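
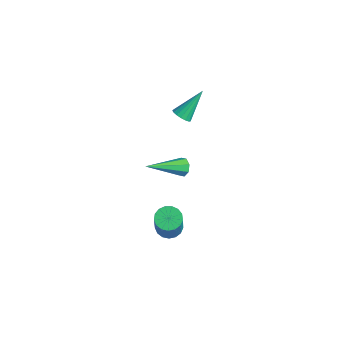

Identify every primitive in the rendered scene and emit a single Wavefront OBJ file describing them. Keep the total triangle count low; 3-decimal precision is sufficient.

v -2.819 1.464 -2.42
v -2.503 1.623 -2.025
v -3.101 -0.464 -1.42
v -2.892 1.714 -1.958
v -3.239 1.659 -2.162
v -3.339 1.49 -2.517
v -3.135 1.306 -2.815
v -2.745 1.214 -2.881
v -2.399 1.269 -2.677
v -2.298 1.438 -2.323
v -0.435 -0.924 -3.49
v -0.008 -0.422 -3.522
v 0.802 -0.994 -1.682
v 0.375 -1.496 -1.65
v -0.258 -0.299 -3.373
v 0.551 -0.871 -1.533
v -0.549 -0.319 -3.252
v 0.261 -0.891 -1.412
v -0.813 -0.478 -3.185
v -0.004 -1.05 -1.345
v -0.991 -0.739 -3.188
v -0.182 -1.311 -1.348
v -1.042 -1.042 -3.26
v -0.232 -1.615 -1.42
v -0.953 -1.318 -3.385
v -0.144 -1.891 -1.545
v -0.746 -1.504 -3.534
v 0.064 -2.077 -1.694
v -0.467 -1.557 -3.673
v 0.342 -2.13 -1.833
v -0.181 -1.465 -3.77
v 0.628 -2.037 -1.93
v 0.047 -1.249 -3.803
v 0.856 -1.821 -1.963
v 0.165 -0.958 -3.764
v 0.974 -1.53 -1.924
v 0.145 -0.66 -3.663
v 0.954 -1.232 -1.823
v -2.094 0.887 2.706
v -1.588 0.939 2.667
v -2.126 2.073 3.894
v -1.675 1.099 2.505
v -1.859 1.21 2.389
v -2.096 1.247 2.345
v -2.333 1.202 2.384
v -2.515 1.084 2.497
v -2.6 0.921 2.657
v -2.569 0.75 2.829
v -2.43 0.611 2.972
v -2.213 0.534 3.054
v -1.969 0.538 3.057
v -1.754 0.622 2.979
v -1.616 0.767 2.838
f 2 1 4
f 2 4 3
f 4 1 5
f 4 5 3
f 5 1 6
f 5 6 3
f 6 1 7
f 6 7 3
f 7 1 8
f 7 8 3
f 8 1 9
f 8 9 3
f 9 1 10
f 9 10 3
f 10 1 2
f 10 2 3
f 12 11 15
f 12 15 13
f 13 15 16
f 13 16 14
f 15 11 17
f 15 17 16
f 16 17 18
f 16 18 14
f 17 11 19
f 17 19 18
f 18 19 20
f 18 20 14
f 19 11 21
f 19 21 20
f 20 21 22
f 20 22 14
f 21 11 23
f 21 23 22
f 22 23 24
f 22 24 14
f 23 11 25
f 23 25 24
f 24 25 26
f 24 26 14
f 25 11 27
f 25 27 26
f 26 27 28
f 26 28 14
f 27 11 29
f 27 29 28
f 28 29 30
f 28 30 14
f 29 11 31
f 29 31 30
f 30 31 32
f 30 32 14
f 31 11 33
f 31 33 32
f 32 33 34
f 32 34 14
f 33 11 35
f 33 35 34
f 34 35 36
f 34 36 14
f 35 11 37
f 35 37 36
f 36 37 38
f 36 38 14
f 37 11 12
f 37 12 38
f 38 12 13
f 38 13 14
f 40 39 42
f 40 42 41
f 42 39 43
f 42 43 41
f 43 39 44
f 43 44 41
f 44 39 45
f 44 45 41
f 45 39 46
f 45 46 41
f 46 39 47
f 46 47 41
f 47 39 48
f 47 48 41
f 48 39 49
f 48 49 41
f 49 39 50
f 49 50 41
f 50 39 51
f 50 51 41
f 51 39 52
f 51 52 41
f 52 39 53
f 52 53 41
f 53 39 40
f 53 40 41



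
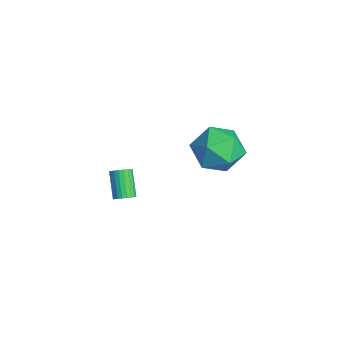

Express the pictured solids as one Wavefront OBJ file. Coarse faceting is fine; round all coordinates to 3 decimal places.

v -2.842 -3.659 -2.113
v -2.592 -3.276 -1.912
v -3.568 -3.177 -0.886
v -3.818 -3.561 -1.087
v -2.72 -3.179 -2.044
v -3.697 -3.081 -1.017
v -2.87 -3.166 -2.187
v -3.847 -3.067 -1.161
v -3.015 -3.237 -2.318
v -3.991 -3.139 -1.292
v -3.13 -3.382 -2.414
v -4.106 -3.284 -1.387
v -3.195 -3.575 -2.457
v -4.171 -3.476 -1.431
v -3.199 -3.782 -2.441
v -4.175 -3.684 -1.415
v -3.141 -3.968 -2.368
v -4.118 -3.87 -1.342
v -3.032 -4.101 -2.251
v -4.008 -4.002 -1.225
v -2.889 -4.157 -2.111
v -3.866 -4.059 -1.084
v -2.739 -4.127 -1.97
v -3.715 -4.029 -0.944
v -2.606 -4.017 -1.855
v -3.583 -3.918 -0.828
v -2.514 -3.844 -1.784
v -3.491 -3.746 -0.757
v -2.479 -3.64 -1.77
v -3.455 -3.541 -0.743
v -2.506 -3.439 -1.815
v -3.483 -3.34 -0.789
v 0.013 0.214 3.865
v 1.053 0.427 3.263
v 0.267 -1.727 3.617
v 1.307 -1.514 3.015
v 1.239 -1.293 4.213
v 1.082 -0.093 4.366
v 0.238 -1.207 2.514
v 0.081 -0.007 2.667
v 1.191 -0.451 2.428
v 1.81 -0.504 3.478
v -0.49 -0.796 3.402
v 0.129 -0.849 4.452
f 2 1 5
f 2 5 3
f 3 5 6
f 3 6 4
f 5 1 7
f 5 7 6
f 6 7 8
f 6 8 4
f 7 1 9
f 7 9 8
f 8 9 10
f 8 10 4
f 9 1 11
f 9 11 10
f 10 11 12
f 10 12 4
f 11 1 13
f 11 13 12
f 12 13 14
f 12 14 4
f 13 1 15
f 13 15 14
f 14 15 16
f 14 16 4
f 15 1 17
f 15 17 16
f 16 17 18
f 16 18 4
f 17 1 19
f 17 19 18
f 18 19 20
f 18 20 4
f 19 1 21
f 19 21 20
f 20 21 22
f 20 22 4
f 21 1 23
f 21 23 22
f 22 23 24
f 22 24 4
f 23 1 25
f 23 25 24
f 24 25 26
f 24 26 4
f 25 1 27
f 25 27 26
f 26 27 28
f 26 28 4
f 27 1 29
f 27 29 28
f 28 29 30
f 28 30 4
f 29 1 31
f 29 31 30
f 30 31 32
f 30 32 4
f 31 1 2
f 31 2 32
f 32 2 3
f 32 3 4
f 33 44 38
f 33 38 34
f 33 34 40
f 33 40 43
f 33 43 44
f 34 38 42
f 38 44 37
f 44 43 35
f 43 40 39
f 40 34 41
f 36 42 37
f 36 37 35
f 36 35 39
f 36 39 41
f 36 41 42
f 37 42 38
f 35 37 44
f 39 35 43
f 41 39 40
f 42 41 34



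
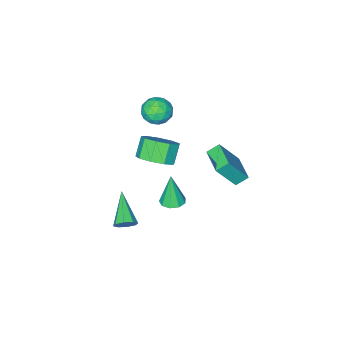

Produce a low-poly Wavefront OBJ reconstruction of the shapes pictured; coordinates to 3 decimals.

v 3.276 0.66 -4.334
v 3.556 0.861 -3.748
v 2.284 -0.96 -3.306
v 3.095 1.087 -3.837
v 2.741 1.062 -4.217
v 2.7 0.802 -4.666
v 2.997 0.459 -4.921
v 3.457 0.233 -4.832
v 3.812 0.257 -4.451
v 3.852 0.517 -4.002
v 1.71 1.303 1.083
v 2.591 1.062 1.64
v 1.871 0.636 2.595
v 0.99 0.877 2.037
v 2.382 1.748 1.787
v 1.661 1.322 2.742
v 1.858 2.225 1.605
v 1.137 1.799 2.56
v 1.265 2.271 1.178
v 0.544 1.845 2.133
v 0.881 1.864 0.707
v 0.16 1.438 1.661
v 0.885 1.195 0.411
v 0.164 0.769 1.366
v 1.275 0.576 0.429
v 0.554 0.15 1.384
v 1.869 0.297 0.754
v 1.148 -0.129 1.709
v 2.389 0.489 1.232
v 1.668 0.063 2.187
v -0.473 -0.114 3.621
v 0.091 0.479 3.189
v 0.369 -1.259 3.151
v 0.933 -0.666 2.719
v 0.908 -0.69 3.644
v 0.388 0.017 3.934
v 0.072 -0.797 2.406
v -0.448 -0.09 2.696
v 0.428 0.056 2.438
v 0.945 0.122 3.203
v -0.485 -0.902 3.137
v 0.032 -0.836 3.902
v -0.265 0.283 3.446
v 0.725 -1.063 2.894
v 0.71 -1.077 3.437
v 1.042 -0.729 3.183
v -0.091 0.012 3.884
v 0.241 0.36 3.63
v 0.721 -0.327 3.897
v 0.219 -1.14 2.71
v 0.551 -0.792 2.456
v -0.582 -0.051 3.157
v -0.25 0.297 2.903
v -0.261 -0.453 2.443
v 0.265 0.383 2.751
v 0.76 -0.29 2.475
v 0.254 -0.367 2.291
v -0.052 0.049 2.461
v 0.568 0.422 3.2
v 1.063 -0.251 2.924
v 1.049 -0.265 3.468
v 0.743 0.151 3.638
v 0.767 0.174 2.759
v -0.603 -0.529 3.416
v -0.108 -1.202 3.14
v -0.283 -0.931 2.702
v -0.589 -0.515 2.872
v -0.3 -0.49 3.865
v 0.195 -1.163 3.589
v 0.512 -0.829 3.879
v 0.206 -0.413 4.049
v -0.307 -0.954 3.581
v 0.864 1.703 -2.896
v 1.592 1.695 -2.849
v 0.736 1.397 -0.964
v 1.423 2.16 -2.786
v 0.992 2.412 -2.775
v 0.501 2.332 -2.82
v 0.18 1.958 -2.9
v 0.179 1.465 -2.979
v 0.498 1.083 -3.018
v 0.989 0.992 -3.001
v 1.421 1.233 -2.934
v -2.546 2.118 -1.656
v -3.201 2.398 -1.174
v -1.921 3.645 -1.692
v -2.576 3.924 -1.21
v -1.464 1.716 0.05
v -2.119 1.995 0.532
v -0.839 3.242 0.014
v -1.494 3.522 0.496
f 2 1 4
f 2 4 3
f 4 1 5
f 4 5 3
f 5 1 6
f 5 6 3
f 6 1 7
f 6 7 3
f 7 1 8
f 7 8 3
f 8 1 9
f 8 9 3
f 9 1 10
f 9 10 3
f 10 1 2
f 10 2 3
f 12 11 15
f 12 15 13
f 13 15 16
f 13 16 14
f 15 11 17
f 15 17 16
f 16 17 18
f 16 18 14
f 17 11 19
f 17 19 18
f 18 19 20
f 18 20 14
f 19 11 21
f 19 21 20
f 20 21 22
f 20 22 14
f 21 11 23
f 21 23 22
f 22 23 24
f 22 24 14
f 23 11 25
f 23 25 24
f 24 25 26
f 24 26 14
f 25 11 27
f 25 27 26
f 26 27 28
f 26 28 14
f 27 11 29
f 27 29 28
f 28 29 30
f 28 30 14
f 29 11 12
f 29 12 30
f 30 12 13
f 30 13 14
f 31 68 47
f 68 42 71
f 47 71 36
f 68 71 47
f 31 47 43
f 47 36 48
f 43 48 32
f 47 48 43
f 31 43 52
f 43 32 53
f 52 53 38
f 43 53 52
f 31 52 64
f 52 38 67
f 64 67 41
f 52 67 64
f 31 64 68
f 64 41 72
f 68 72 42
f 64 72 68
f 32 48 59
f 48 36 62
f 59 62 40
f 48 62 59
f 36 71 49
f 71 42 70
f 49 70 35
f 71 70 49
f 42 72 69
f 72 41 65
f 69 65 33
f 72 65 69
f 41 67 66
f 67 38 54
f 66 54 37
f 67 54 66
f 38 53 58
f 53 32 55
f 58 55 39
f 53 55 58
f 34 60 46
f 60 40 61
f 46 61 35
f 60 61 46
f 34 46 44
f 46 35 45
f 44 45 33
f 46 45 44
f 34 44 51
f 44 33 50
f 51 50 37
f 44 50 51
f 34 51 56
f 51 37 57
f 56 57 39
f 51 57 56
f 34 56 60
f 56 39 63
f 60 63 40
f 56 63 60
f 35 61 49
f 61 40 62
f 49 62 36
f 61 62 49
f 33 45 69
f 45 35 70
f 69 70 42
f 45 70 69
f 37 50 66
f 50 33 65
f 66 65 41
f 50 65 66
f 39 57 58
f 57 37 54
f 58 54 38
f 57 54 58
f 40 63 59
f 63 39 55
f 59 55 32
f 63 55 59
f 74 73 76
f 74 76 75
f 76 73 77
f 76 77 75
f 77 73 78
f 77 78 75
f 78 73 79
f 78 79 75
f 79 73 80
f 79 80 75
f 80 73 81
f 80 81 75
f 81 73 82
f 81 82 75
f 82 73 83
f 82 83 75
f 83 73 74
f 83 74 75
f 85 87 84
f 88 85 84
f 84 87 86
f 86 88 84
f 85 91 87
f 89 85 88
f 89 91 85
f 87 91 86
f 90 88 86
f 86 91 90
f 90 89 88
f 91 89 90



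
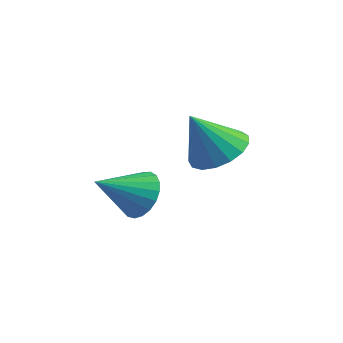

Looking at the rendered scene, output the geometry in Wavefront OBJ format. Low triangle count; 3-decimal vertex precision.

v 0.981 2.05 1.523
v 1.827 1.933 1.777
v 0.499 1.45 2.857
v 1.731 2.324 1.918
v 1.463 2.651 1.968
v 1.085 2.841 1.917
v 0.684 2.85 1.775
v 0.35 2.675 1.576
v 0.161 2.357 1.364
v 0.16 1.969 1.189
v 0.348 1.599 1.091
v 0.68 1.333 1.091
v 1.081 1.23 1.191
v 1.46 1.316 1.366
v 1.729 1.57 1.578
v -1.301 1.64 -0.801
v -0.811 1.128 -1.193
v -1.879 0.46 0.021
v -0.622 1.218 -0.93
v -0.55 1.382 -0.644
v -0.608 1.59 -0.386
v -0.785 1.807 -0.199
v -1.052 1.995 -0.117
v -1.362 2.122 -0.152
v -1.662 2.165 -0.3
v -1.899 2.118 -0.535
v -2.033 1.988 -0.815
v -2.04 1.798 -1.093
v -1.919 1.581 -1.321
v -1.692 1.374 -1.458
v -1.397 1.213 -1.482
v -1.086 1.126 -1.388
f 2 1 4
f 2 4 3
f 4 1 5
f 4 5 3
f 5 1 6
f 5 6 3
f 6 1 7
f 6 7 3
f 7 1 8
f 7 8 3
f 8 1 9
f 8 9 3
f 9 1 10
f 9 10 3
f 10 1 11
f 10 11 3
f 11 1 12
f 11 12 3
f 12 1 13
f 12 13 3
f 13 1 14
f 13 14 3
f 14 1 15
f 14 15 3
f 15 1 2
f 15 2 3
f 17 16 19
f 17 19 18
f 19 16 20
f 19 20 18
f 20 16 21
f 20 21 18
f 21 16 22
f 21 22 18
f 22 16 23
f 22 23 18
f 23 16 24
f 23 24 18
f 24 16 25
f 24 25 18
f 25 16 26
f 25 26 18
f 26 16 27
f 26 27 18
f 27 16 28
f 27 28 18
f 28 16 29
f 28 29 18
f 29 16 30
f 29 30 18
f 30 16 31
f 30 31 18
f 31 16 32
f 31 32 18
f 32 16 17
f 32 17 18



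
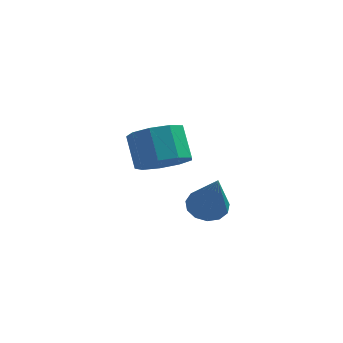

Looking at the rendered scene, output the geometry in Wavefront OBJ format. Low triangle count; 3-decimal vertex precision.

v -2.484 2.658 -4.434
v -1.879 2.123 -3.779
v -2.352 2.946 -2.67
v -2.956 3.482 -3.326
v -1.521 2.679 -4.04
v -1.994 3.503 -2.931
v -1.614 3.226 -4.486
v -2.087 4.05 -3.377
v -2.113 3.507 -4.907
v -2.586 4.331 -3.798
v -2.786 3.391 -5.108
v -3.259 4.215 -3.999
v -3.317 2.932 -4.993
v -3.79 3.755 -3.884
v -3.458 2.344 -4.617
v -3.931 3.168 -3.508
v -3.143 1.904 -4.156
v -3.616 2.728 -3.047
v -2.52 1.816 -3.825
v -2.993 2.64 -2.716
v -0.441 -0.298 -4.555
v 0.249 -0.393 -4.806
v 0.081 -1.342 -2.725
v 0.248 -0.031 -4.599
v 0.028 0.246 -4.378
v -0.34 0.351 -4.213
v -0.741 0.249 -4.157
v -1.046 -0.026 -4.227
v -1.159 -0.387 -4.401
v -1.044 -0.72 -4.624
v -0.738 -0.919 -4.825
v -0.337 -0.921 -4.94
v 0.031 -0.725 -4.933
f 2 1 5
f 2 5 3
f 3 5 6
f 3 6 4
f 5 1 7
f 5 7 6
f 6 7 8
f 6 8 4
f 7 1 9
f 7 9 8
f 8 9 10
f 8 10 4
f 9 1 11
f 9 11 10
f 10 11 12
f 10 12 4
f 11 1 13
f 11 13 12
f 12 13 14
f 12 14 4
f 13 1 15
f 13 15 14
f 14 15 16
f 14 16 4
f 15 1 17
f 15 17 16
f 16 17 18
f 16 18 4
f 17 1 19
f 17 19 18
f 18 19 20
f 18 20 4
f 19 1 2
f 19 2 20
f 20 2 3
f 20 3 4
f 22 21 24
f 22 24 23
f 24 21 25
f 24 25 23
f 25 21 26
f 25 26 23
f 26 21 27
f 26 27 23
f 27 21 28
f 27 28 23
f 28 21 29
f 28 29 23
f 29 21 30
f 29 30 23
f 30 21 31
f 30 31 23
f 31 21 32
f 31 32 23
f 32 21 33
f 32 33 23
f 33 21 22
f 33 22 23



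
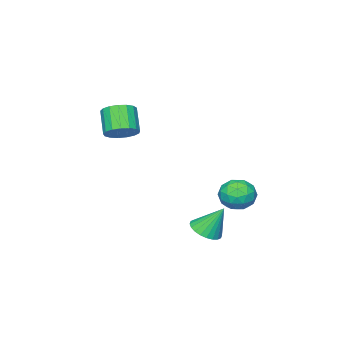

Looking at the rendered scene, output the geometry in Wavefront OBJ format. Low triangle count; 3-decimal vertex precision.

v 0.817 -2.889 3.138
v 1.308 -2.45 3.736
v 0.674 -3.271 4.86
v 0.183 -3.711 4.262
v 0.953 -2.217 3.705
v 0.318 -3.039 4.83
v 0.566 -2.139 3.545
v -0.068 -2.96 4.669
v 0.237 -2.232 3.291
v -0.397 -3.053 4.415
v 0.041 -2.476 3.002
v -0.593 -3.297 4.126
v 0.022 -2.815 2.744
v -0.612 -3.636 3.868
v 0.186 -3.17 2.577
v -0.448 -3.992 3.701
v 0.494 -3.462 2.538
v -0.14 -4.283 3.662
v 0.877 -3.622 2.636
v 0.242 -4.443 3.76
v 1.245 -3.614 2.85
v 0.611 -4.436 3.974
v 1.516 -3.441 3.129
v 0.882 -4.262 4.253
v 1.626 -3.141 3.411
v 0.992 -3.962 4.535
v 1.551 -2.783 3.63
v 0.917 -3.604 4.754
v -2.63 2.17 -1.448
v -2.045 1.992 -0.646
v -3.475 0.808 -1.134
v -2.89 0.63 -0.332
v -3.535 1.406 -0.323
v -3.013 2.248 -0.517
v -2.507 0.552 -1.263
v -1.985 1.394 -1.457
v -1.969 0.992 -0.531
v -2.604 1.519 0.05
v -2.916 1.281 -1.83
v -3.551 1.808 -1.249
v -2.263 2.201 -1.074
v -3.257 0.599 -0.706
v -3.636 1.056 -0.701
v -3.292 0.951 -0.229
v -2.832 2.351 -0.999
v -2.488 2.246 -0.527
v -3.364 1.902 -0.338
v -3.032 0.554 -1.253
v -2.688 0.449 -0.781
v -2.228 1.849 -1.551
v -1.884 1.744 -1.079
v -2.156 0.898 -1.442
v -1.874 1.508 -0.535
v -2.371 0.707 -0.351
v -2.146 0.662 -0.898
v -1.839 1.157 -1.012
v -2.248 1.818 -0.194
v -2.744 1.017 -0.01
v -3.124 1.474 -0.005
v -2.817 1.968 -0.118
v -2.203 1.23 -0.127
v -2.776 1.783 -1.77
v -3.272 0.982 -1.586
v -2.703 0.832 -1.662
v -2.396 1.326 -1.775
v -3.149 2.093 -1.429
v -3.646 1.292 -1.245
v -3.681 1.643 -0.768
v -3.374 2.138 -0.882
v -3.317 1.57 -1.653
v -0.996 0.94 -2.807
v -0.418 0.416 -2.379
v -1.444 1.7 -1.273
v -0.218 0.689 -2.456
v -0.136 1 -2.586
v -0.185 1.303 -2.75
v -0.357 1.55 -2.922
v -0.627 1.704 -3.078
v -0.953 1.742 -3.191
v -1.285 1.658 -3.247
v -1.574 1.465 -3.236
v -1.774 1.192 -3.159
v -1.856 0.88 -3.029
v -1.807 0.578 -2.865
v -1.634 0.331 -2.692
v -1.365 0.177 -2.537
v -1.039 0.139 -2.423
v -0.706 0.223 -2.368
f 2 1 5
f 2 5 3
f 3 5 6
f 3 6 4
f 5 1 7
f 5 7 6
f 6 7 8
f 6 8 4
f 7 1 9
f 7 9 8
f 8 9 10
f 8 10 4
f 9 1 11
f 9 11 10
f 10 11 12
f 10 12 4
f 11 1 13
f 11 13 12
f 12 13 14
f 12 14 4
f 13 1 15
f 13 15 14
f 14 15 16
f 14 16 4
f 15 1 17
f 15 17 16
f 16 17 18
f 16 18 4
f 17 1 19
f 17 19 18
f 18 19 20
f 18 20 4
f 19 1 21
f 19 21 20
f 20 21 22
f 20 22 4
f 21 1 23
f 21 23 22
f 22 23 24
f 22 24 4
f 23 1 25
f 23 25 24
f 24 25 26
f 24 26 4
f 25 1 27
f 25 27 26
f 26 27 28
f 26 28 4
f 27 1 2
f 27 2 28
f 28 2 3
f 28 3 4
f 29 66 45
f 66 40 69
f 45 69 34
f 66 69 45
f 29 45 41
f 45 34 46
f 41 46 30
f 45 46 41
f 29 41 50
f 41 30 51
f 50 51 36
f 41 51 50
f 29 50 62
f 50 36 65
f 62 65 39
f 50 65 62
f 29 62 66
f 62 39 70
f 66 70 40
f 62 70 66
f 30 46 57
f 46 34 60
f 57 60 38
f 46 60 57
f 34 69 47
f 69 40 68
f 47 68 33
f 69 68 47
f 40 70 67
f 70 39 63
f 67 63 31
f 70 63 67
f 39 65 64
f 65 36 52
f 64 52 35
f 65 52 64
f 36 51 56
f 51 30 53
f 56 53 37
f 51 53 56
f 32 58 44
f 58 38 59
f 44 59 33
f 58 59 44
f 32 44 42
f 44 33 43
f 42 43 31
f 44 43 42
f 32 42 49
f 42 31 48
f 49 48 35
f 42 48 49
f 32 49 54
f 49 35 55
f 54 55 37
f 49 55 54
f 32 54 58
f 54 37 61
f 58 61 38
f 54 61 58
f 33 59 47
f 59 38 60
f 47 60 34
f 59 60 47
f 31 43 67
f 43 33 68
f 67 68 40
f 43 68 67
f 35 48 64
f 48 31 63
f 64 63 39
f 48 63 64
f 37 55 56
f 55 35 52
f 56 52 36
f 55 52 56
f 38 61 57
f 61 37 53
f 57 53 30
f 61 53 57
f 72 71 74
f 72 74 73
f 74 71 75
f 74 75 73
f 75 71 76
f 75 76 73
f 76 71 77
f 76 77 73
f 77 71 78
f 77 78 73
f 78 71 79
f 78 79 73
f 79 71 80
f 79 80 73
f 80 71 81
f 80 81 73
f 81 71 82
f 81 82 73
f 82 71 83
f 82 83 73
f 83 71 84
f 83 84 73
f 84 71 85
f 84 85 73
f 85 71 86
f 85 86 73
f 86 71 87
f 86 87 73
f 87 71 88
f 87 88 73
f 88 71 72
f 88 72 73



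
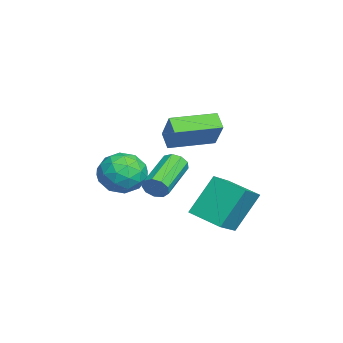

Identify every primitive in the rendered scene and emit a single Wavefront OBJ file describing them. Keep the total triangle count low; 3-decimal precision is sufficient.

v 3.075 -1.084 -2.849
v 3.351 -0.823 -2.359
v 1.442 -0.074 -1.682
v 1.165 -0.336 -2.171
v 3.343 -0.55 -2.684
v 1.433 0.199 -2.006
v 3.209 -0.527 -3.086
v 1.299 0.221 -2.408
v 3.012 -0.765 -3.377
v 1.103 -0.017 -2.699
v 2.845 -1.152 -3.421
v 0.936 -0.404 -2.743
v 2.785 -1.508 -3.197
v 0.876 -0.759 -2.519
v 2.861 -1.665 -2.811
v 0.951 -0.916 -2.133
v 3.037 -1.55 -2.442
v 1.127 -0.802 -1.764
v 3.23 -1.218 -2.264
v 1.321 -0.469 -1.586
v -1.024 -2.483 -3.685
v -0.359 -1.582 -3.285
v 0.379 -3.718 -3.235
v 1.044 -2.817 -2.835
v 0.066 -3.142 -2.244
v -0.802 -2.379 -2.522
v 0.822 -2.921 -3.998
v -0.046 -2.158 -4.276
v 0.781 -1.854 -3.479
v 0.314 -1.99 -2.395
v -0.294 -3.31 -4.125
v -0.761 -3.446 -3.041
v -0.815 -1.924 -3.524
v 0.835 -3.376 -2.996
v 0.26 -3.567 -2.648
v 0.65 -3.037 -2.413
v -1.075 -2.392 -3.076
v -0.684 -1.863 -2.841
v -0.434 -2.78 -2.229
v 0.704 -3.437 -3.679
v 1.095 -2.908 -3.444
v -0.63 -2.263 -4.107
v -0.24 -1.733 -3.872
v 0.454 -2.52 -4.291
v 0.246 -1.554 -3.403
v 1.071 -2.28 -3.139
v 0.94 -2.341 -3.822
v 0.431 -1.893 -3.986
v -0.028 -1.634 -2.766
v 0.796 -2.36 -2.502
v 0.221 -2.551 -2.154
v -0.288 -2.102 -2.318
v 0.642 -1.794 -2.88
v -0.776 -2.94 -4.018
v 0.048 -3.666 -3.754
v 0.308 -3.198 -4.202
v -0.201 -2.749 -4.366
v -1.051 -3.02 -3.381
v -0.226 -3.746 -3.117
v -0.411 -3.407 -2.534
v -0.92 -2.959 -2.698
v -0.622 -3.506 -3.64
v 3.15 0.908 -4.395
v 2.52 1.91 -2.611
v 4.018 2.209 -4.818
v 3.388 3.21 -3.035
v 4.432 0.31 -3.605
v 3.802 1.311 -1.822
v 5.3 1.61 -4.029
v 4.67 2.612 -2.245
v 1.78 -0.636 -1.059
v 1.116 -0.894 -0.493
v 1.039 1.34 -1.027
v 0.375 1.082 -0.461
v 2.725 -0.302 0.201
v 2.061 -0.56 0.767
v 1.984 1.674 0.233
v 1.32 1.416 0.799
f 2 1 5
f 2 5 3
f 3 5 6
f 3 6 4
f 5 1 7
f 5 7 6
f 6 7 8
f 6 8 4
f 7 1 9
f 7 9 8
f 8 9 10
f 8 10 4
f 9 1 11
f 9 11 10
f 10 11 12
f 10 12 4
f 11 1 13
f 11 13 12
f 12 13 14
f 12 14 4
f 13 1 15
f 13 15 14
f 14 15 16
f 14 16 4
f 15 1 17
f 15 17 16
f 16 17 18
f 16 18 4
f 17 1 19
f 17 19 18
f 18 19 20
f 18 20 4
f 19 1 2
f 19 2 20
f 20 2 3
f 20 3 4
f 21 58 37
f 58 32 61
f 37 61 26
f 58 61 37
f 21 37 33
f 37 26 38
f 33 38 22
f 37 38 33
f 21 33 42
f 33 22 43
f 42 43 28
f 33 43 42
f 21 42 54
f 42 28 57
f 54 57 31
f 42 57 54
f 21 54 58
f 54 31 62
f 58 62 32
f 54 62 58
f 22 38 49
f 38 26 52
f 49 52 30
f 38 52 49
f 26 61 39
f 61 32 60
f 39 60 25
f 61 60 39
f 32 62 59
f 62 31 55
f 59 55 23
f 62 55 59
f 31 57 56
f 57 28 44
f 56 44 27
f 57 44 56
f 28 43 48
f 43 22 45
f 48 45 29
f 43 45 48
f 24 50 36
f 50 30 51
f 36 51 25
f 50 51 36
f 24 36 34
f 36 25 35
f 34 35 23
f 36 35 34
f 24 34 41
f 34 23 40
f 41 40 27
f 34 40 41
f 24 41 46
f 41 27 47
f 46 47 29
f 41 47 46
f 24 46 50
f 46 29 53
f 50 53 30
f 46 53 50
f 25 51 39
f 51 30 52
f 39 52 26
f 51 52 39
f 23 35 59
f 35 25 60
f 59 60 32
f 35 60 59
f 27 40 56
f 40 23 55
f 56 55 31
f 40 55 56
f 29 47 48
f 47 27 44
f 48 44 28
f 47 44 48
f 30 53 49
f 53 29 45
f 49 45 22
f 53 45 49
f 64 66 63
f 67 64 63
f 63 66 65
f 65 67 63
f 64 70 66
f 68 64 67
f 68 70 64
f 66 70 65
f 69 67 65
f 65 70 69
f 69 68 67
f 70 68 69
f 72 74 71
f 75 72 71
f 71 74 73
f 73 75 71
f 72 78 74
f 76 72 75
f 76 78 72
f 74 78 73
f 77 75 73
f 73 78 77
f 77 76 75
f 78 76 77



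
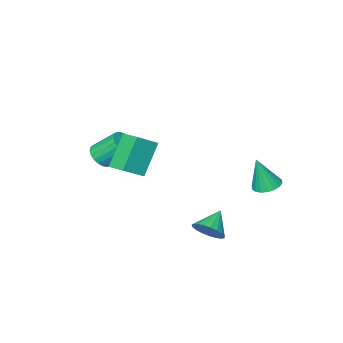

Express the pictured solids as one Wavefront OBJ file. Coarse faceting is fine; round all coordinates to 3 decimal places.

v -3.11 3.745 -2.551
v -2.404 3.45 -2.786
v -2.61 3.455 -0.689
v -2.337 3.797 -2.75
v -2.422 4.135 -2.675
v -2.644 4.395 -2.575
v -2.958 4.526 -2.471
v -3.302 4.502 -2.382
v -3.608 4.329 -2.327
v -3.815 4.04 -2.316
v -3.883 3.692 -2.352
v -3.797 3.354 -2.428
v -3.575 3.094 -2.527
v -3.261 2.963 -2.632
v -2.917 2.987 -2.721
v -2.611 3.16 -2.776
v 2.172 0.598 1.062
v 3.322 0.489 1.837
v 2.099 1.714 1.327
v 3.249 1.606 2.101
v 3.351 1.074 -0.621
v 4.501 0.966 0.153
v 3.278 2.191 -0.357
v 4.428 2.082 0.418
v 0.684 3.921 -4.416
v 1.145 4.146 -3.676
v -0.424 3.459 -3.584
v 0.958 4.462 -3.75
v 0.723 4.684 -3.939
v 0.482 4.774 -4.211
v 0.275 4.717 -4.518
v 0.139 4.522 -4.807
v 0.098 4.223 -5.028
v 0.157 3.872 -5.144
v 0.308 3.53 -5.134
v 0.524 3.255 -4.999
v 0.767 3.096 -4.764
v 0.996 3.079 -4.469
v 1.171 3.208 -4.164
v 1.262 3.46 -3.903
v 1.252 3.792 -3.73
v 2.545 -2.676 -1.592
v 2.926 -3.057 -1.015
v 2.137 -2.085 0.149
v 1.755 -1.704 -0.428
v 3.132 -2.81 -1.082
v 2.343 -1.838 0.083
v 3.237 -2.54 -1.237
v 2.448 -1.568 -0.072
v 3.222 -2.293 -1.453
v 2.432 -1.321 -0.288
v 3.089 -2.113 -1.693
v 2.3 -1.141 -0.529
v 2.863 -2.03 -1.916
v 2.074 -1.057 -0.752
v 2.581 -2.058 -2.083
v 1.792 -1.086 -0.919
v 2.294 -2.194 -2.165
v 1.504 -1.221 -1.001
v 2.049 -2.412 -2.148
v 1.26 -1.44 -0.984
v 1.89 -2.677 -2.035
v 1.101 -1.705 -0.871
v 1.845 -2.941 -1.845
v 1.056 -1.969 -0.681
v 1.92 -3.16 -1.612
v 1.131 -2.187 -0.447
v 2.104 -3.294 -1.375
v 1.314 -2.322 -0.21
v 2.363 -3.322 -1.176
v 1.574 -2.35 -0.011
v 2.654 -3.239 -1.048
v 1.865 -2.266 0.116
f 2 1 4
f 2 4 3
f 4 1 5
f 4 5 3
f 5 1 6
f 5 6 3
f 6 1 7
f 6 7 3
f 7 1 8
f 7 8 3
f 8 1 9
f 8 9 3
f 9 1 10
f 9 10 3
f 10 1 11
f 10 11 3
f 11 1 12
f 11 12 3
f 12 1 13
f 12 13 3
f 13 1 14
f 13 14 3
f 14 1 15
f 14 15 3
f 15 1 16
f 15 16 3
f 16 1 2
f 16 2 3
f 18 20 17
f 21 18 17
f 17 20 19
f 19 21 17
f 18 24 20
f 22 18 21
f 22 24 18
f 20 24 19
f 23 21 19
f 19 24 23
f 23 22 21
f 24 22 23
f 26 25 28
f 26 28 27
f 28 25 29
f 28 29 27
f 29 25 30
f 29 30 27
f 30 25 31
f 30 31 27
f 31 25 32
f 31 32 27
f 32 25 33
f 32 33 27
f 33 25 34
f 33 34 27
f 34 25 35
f 34 35 27
f 35 25 36
f 35 36 27
f 36 25 37
f 36 37 27
f 37 25 38
f 37 38 27
f 38 25 39
f 38 39 27
f 39 25 40
f 39 40 27
f 40 25 41
f 40 41 27
f 41 25 26
f 41 26 27
f 43 42 46
f 43 46 44
f 44 46 47
f 44 47 45
f 46 42 48
f 46 48 47
f 47 48 49
f 47 49 45
f 48 42 50
f 48 50 49
f 49 50 51
f 49 51 45
f 50 42 52
f 50 52 51
f 51 52 53
f 51 53 45
f 52 42 54
f 52 54 53
f 53 54 55
f 53 55 45
f 54 42 56
f 54 56 55
f 55 56 57
f 55 57 45
f 56 42 58
f 56 58 57
f 57 58 59
f 57 59 45
f 58 42 60
f 58 60 59
f 59 60 61
f 59 61 45
f 60 42 62
f 60 62 61
f 61 62 63
f 61 63 45
f 62 42 64
f 62 64 63
f 63 64 65
f 63 65 45
f 64 42 66
f 64 66 65
f 65 66 67
f 65 67 45
f 66 42 68
f 66 68 67
f 67 68 69
f 67 69 45
f 68 42 70
f 68 70 69
f 69 70 71
f 69 71 45
f 70 42 72
f 70 72 71
f 71 72 73
f 71 73 45
f 72 42 43
f 72 43 73
f 73 43 44
f 73 44 45



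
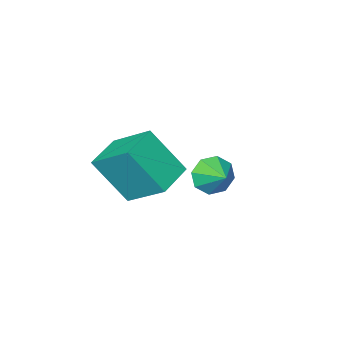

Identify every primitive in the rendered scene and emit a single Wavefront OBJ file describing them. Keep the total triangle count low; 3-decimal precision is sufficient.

v 2.175 0.241 -0.139
v 1.775 1.815 0.957
v 3.595 0.813 -0.442
v 3.194 2.387 0.655
v 2.966 -0.787 1.625
v 2.565 0.787 2.722
v 4.385 -0.215 1.323
v 3.985 1.359 2.419
v -0.715 0.306 -1.086
v -0.325 0.545 -1.85
v -0.485 1.314 -0.654
v -0.99 0.692 -1.839
v -1.494 0.612 -1.387
v -1.541 0.354 -0.759
v -1.104 0.067 -0.322
v -0.439 -0.079 -0.333
v 0.065 -0 -0.784
v 0.112 0.258 -1.413
f 2 4 1
f 5 2 1
f 1 4 3
f 3 5 1
f 2 8 4
f 6 2 5
f 6 8 2
f 4 8 3
f 7 5 3
f 3 8 7
f 7 6 5
f 8 6 7
f 10 9 12
f 10 12 11
f 12 9 13
f 12 13 11
f 13 9 14
f 13 14 11
f 14 9 15
f 14 15 11
f 15 9 16
f 15 16 11
f 16 9 17
f 16 17 11
f 17 9 18
f 17 18 11
f 18 9 10
f 18 10 11



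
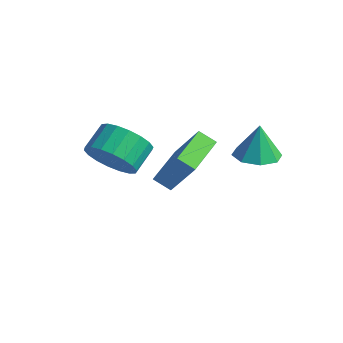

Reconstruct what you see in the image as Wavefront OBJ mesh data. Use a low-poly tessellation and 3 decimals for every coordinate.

v -3.025 -1.245 0.839
v -2.058 -0.842 0.623
v -2.327 0.148 1.264
v -3.295 -0.255 1.481
v -2.324 -0.68 0.262
v -2.593 0.31 0.903
v -2.728 -0.631 0.015
v -2.997 0.36 0.657
v -3.191 -0.703 -0.068
v -3.461 0.287 0.573
v -3.622 -0.882 0.029
v -3.891 0.108 0.67
v -3.934 -1.134 0.286
v -4.203 -0.143 0.927
v -4.066 -1.407 0.652
v -4.336 -0.417 1.294
v -3.993 -1.648 1.056
v -4.262 -0.658 1.697
v -3.727 -1.81 1.417
v -3.996 -0.82 2.058
v -3.323 -1.86 1.663
v -3.592 -0.869 2.305
v -2.859 -1.787 1.747
v -3.129 -0.797 2.388
v -2.429 -1.608 1.65
v -2.698 -0.618 2.291
v -2.117 -1.357 1.393
v -2.386 -0.366 2.034
v -1.984 -1.083 1.026
v -2.254 -0.093 1.668
v -0.303 3.246 0.5
v 0.23 3.981 0.436
v -0.357 3.414 1.96
v -0.448 4.138 0.392
v -1.04 3.772 0.412
v -1.201 3.098 0.484
v -0.835 2.511 0.565
v -0.158 2.354 0.608
v 0.434 2.72 0.588
v 0.595 3.394 0.517
v -3.749 2.182 -2.794
v -4.362 1.829 -2.341
v -4.489 3.909 -2.45
v -5.102 3.556 -1.997
v -2.578 2.344 -1.083
v -3.191 1.991 -0.63
v -3.318 4.071 -0.739
v -3.931 3.718 -0.286
f 2 1 5
f 2 5 3
f 3 5 6
f 3 6 4
f 5 1 7
f 5 7 6
f 6 7 8
f 6 8 4
f 7 1 9
f 7 9 8
f 8 9 10
f 8 10 4
f 9 1 11
f 9 11 10
f 10 11 12
f 10 12 4
f 11 1 13
f 11 13 12
f 12 13 14
f 12 14 4
f 13 1 15
f 13 15 14
f 14 15 16
f 14 16 4
f 15 1 17
f 15 17 16
f 16 17 18
f 16 18 4
f 17 1 19
f 17 19 18
f 18 19 20
f 18 20 4
f 19 1 21
f 19 21 20
f 20 21 22
f 20 22 4
f 21 1 23
f 21 23 22
f 22 23 24
f 22 24 4
f 23 1 25
f 23 25 24
f 24 25 26
f 24 26 4
f 25 1 27
f 25 27 26
f 26 27 28
f 26 28 4
f 27 1 29
f 27 29 28
f 28 29 30
f 28 30 4
f 29 1 2
f 29 2 30
f 30 2 3
f 30 3 4
f 32 31 34
f 32 34 33
f 34 31 35
f 34 35 33
f 35 31 36
f 35 36 33
f 36 31 37
f 36 37 33
f 37 31 38
f 37 38 33
f 38 31 39
f 38 39 33
f 39 31 40
f 39 40 33
f 40 31 32
f 40 32 33
f 42 44 41
f 45 42 41
f 41 44 43
f 43 45 41
f 42 48 44
f 46 42 45
f 46 48 42
f 44 48 43
f 47 45 43
f 43 48 47
f 47 46 45
f 48 46 47



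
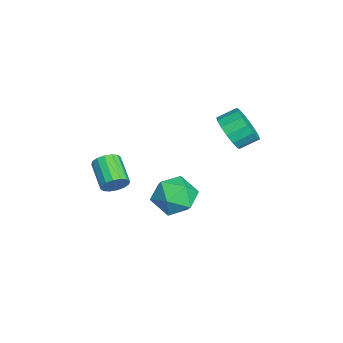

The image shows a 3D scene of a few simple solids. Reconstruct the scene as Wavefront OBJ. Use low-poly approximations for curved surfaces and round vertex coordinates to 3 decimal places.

v -1.033 0.135 -3.511
v -0.133 0.261 -2.666
v -1.927 -1.241 -2.354
v -1.027 -1.115 -1.509
v -1.833 -0.191 -1.699
v -1.281 0.659 -2.414
v -0.779 -1.639 -2.606
v -0.227 -0.789 -3.321
v 0.024 -0.836 -2.107
v -0.628 0.059 -1.546
v -1.432 -1.039 -3.474
v -2.084 -0.144 -2.913
v 0.872 -3.181 -0.318
v 1.1 -2.909 0.285
v -0.243 -3.366 1.001
v -0.472 -3.639 0.398
v 0.922 -2.639 0.122
v -0.422 -3.097 0.838
v 0.73 -2.514 -0.159
v -0.614 -2.972 0.557
v 0.576 -2.569 -0.483
v -0.768 -3.026 0.233
v 0.501 -2.787 -0.762
v -0.843 -3.245 -0.046
v 0.526 -3.111 -0.922
v -0.818 -3.569 -0.206
v 0.643 -3.454 -0.921
v -0.7 -3.911 -0.205
v 0.822 -3.723 -0.758
v -0.522 -4.181 -0.042
v 1.014 -3.848 -0.477
v -0.33 -4.306 0.239
v 1.168 -3.794 -0.153
v -0.176 -4.251 0.563
v 1.243 -3.575 0.126
v -0.101 -4.033 0.842
v 1.218 -3.251 0.286
v -0.126 -3.709 1.002
v -1.78 1.995 1.38
v -0.925 2.415 0.961
v -1.126 3.364 1.5
v -1.98 2.945 1.92
v -1.321 2.528 0.614
v -1.522 3.477 1.153
v -1.839 2.499 0.472
v -2.04 3.448 1.012
v -2.342 2.335 0.574
v -2.543 3.284 1.113
v -2.694 2.08 0.892
v -2.895 3.029 1.431
v -2.801 1.802 1.34
v -3.002 2.751 1.88
v -2.634 1.576 1.8
v -2.835 2.525 2.339
v -2.238 1.463 2.147
v -2.439 2.412 2.686
v -1.72 1.492 2.288
v -1.921 2.441 2.828
v -1.217 1.656 2.187
v -1.418 2.605 2.726
v -0.865 1.911 1.869
v -1.066 2.86 2.408
v -0.758 2.189 1.42
v -0.959 3.138 1.96
f 1 12 6
f 1 6 2
f 1 2 8
f 1 8 11
f 1 11 12
f 2 6 10
f 6 12 5
f 12 11 3
f 11 8 7
f 8 2 9
f 4 10 5
f 4 5 3
f 4 3 7
f 4 7 9
f 4 9 10
f 5 10 6
f 3 5 12
f 7 3 11
f 9 7 8
f 10 9 2
f 14 13 17
f 14 17 15
f 15 17 18
f 15 18 16
f 17 13 19
f 17 19 18
f 18 19 20
f 18 20 16
f 19 13 21
f 19 21 20
f 20 21 22
f 20 22 16
f 21 13 23
f 21 23 22
f 22 23 24
f 22 24 16
f 23 13 25
f 23 25 24
f 24 25 26
f 24 26 16
f 25 13 27
f 25 27 26
f 26 27 28
f 26 28 16
f 27 13 29
f 27 29 28
f 28 29 30
f 28 30 16
f 29 13 31
f 29 31 30
f 30 31 32
f 30 32 16
f 31 13 33
f 31 33 32
f 32 33 34
f 32 34 16
f 33 13 35
f 33 35 34
f 34 35 36
f 34 36 16
f 35 13 37
f 35 37 36
f 36 37 38
f 36 38 16
f 37 13 14
f 37 14 38
f 38 14 15
f 38 15 16
f 40 39 43
f 40 43 41
f 41 43 44
f 41 44 42
f 43 39 45
f 43 45 44
f 44 45 46
f 44 46 42
f 45 39 47
f 45 47 46
f 46 47 48
f 46 48 42
f 47 39 49
f 47 49 48
f 48 49 50
f 48 50 42
f 49 39 51
f 49 51 50
f 50 51 52
f 50 52 42
f 51 39 53
f 51 53 52
f 52 53 54
f 52 54 42
f 53 39 55
f 53 55 54
f 54 55 56
f 54 56 42
f 55 39 57
f 55 57 56
f 56 57 58
f 56 58 42
f 57 39 59
f 57 59 58
f 58 59 60
f 58 60 42
f 59 39 61
f 59 61 60
f 60 61 62
f 60 62 42
f 61 39 63
f 61 63 62
f 62 63 64
f 62 64 42
f 63 39 40
f 63 40 64
f 64 40 41
f 64 41 42



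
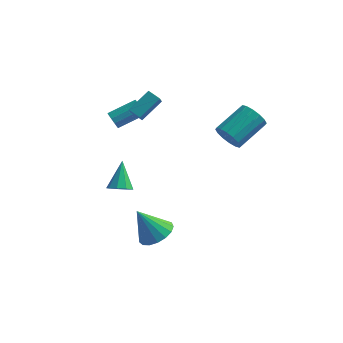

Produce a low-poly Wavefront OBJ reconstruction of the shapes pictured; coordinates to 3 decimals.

v -3.806 1.855 1.077
v -3.455 1.68 0.663
v -2.164 2.69 1.329
v -2.514 2.865 1.743
v -3.622 1.968 0.549
v -2.331 2.979 1.216
v -3.86 2.214 0.637
v -2.568 3.224 1.304
v -4.076 2.322 0.893
v -2.785 3.332 1.559
v -4.19 2.252 1.219
v -2.898 3.262 1.886
v -4.156 2.03 1.491
v -2.865 3.04 2.157
v -3.989 1.741 1.604
v -2.698 2.752 2.271
v -3.752 1.496 1.516
v -2.46 2.506 2.183
v -3.535 1.388 1.261
v -2.244 2.398 1.927
v -3.422 1.458 0.934
v -2.13 2.468 1.601
v 3.038 0.544 2.143
v 3.471 -0.023 2.692
v 4.474 1.589 3.566
v 4.042 2.156 3.017
v 3.743 0.012 2.316
v 4.747 1.623 3.189
v 3.827 0.189 1.893
v 4.83 1.801 2.767
v 3.699 0.461 1.537
v 4.702 2.073 2.411
v 3.394 0.756 1.344
v 4.397 2.368 2.218
v 2.994 0.994 1.365
v 3.997 2.606 2.239
v 2.606 1.111 1.594
v 3.609 2.723 2.468
v 2.333 1.077 1.971
v 3.337 2.688 2.844
v 2.25 0.899 2.393
v 3.253 2.511 3.267
v 2.378 0.627 2.749
v 3.381 2.239 3.623
v 2.683 0.332 2.942
v 3.686 1.944 3.816
v 3.083 0.094 2.921
v 4.086 1.706 3.795
v -2.614 1.411 2.358
v -2.534 0.785 3.068
v -1.834 2.527 3.254
v -1.754 1.901 3.964
v -1.906 1.159 2.056
v -1.826 0.533 2.766
v -1.126 2.275 2.952
v -1.046 1.649 3.662
v -0.153 -2.174 -4.431
v 0.732 -1.885 -3.884
v -1.187 -2.306 -2.689
v 0.499 -1.436 -3.988
v 0.117 -1.156 -4.194
v -0.328 -1.108 -4.454
v -0.732 -1.305 -4.709
v -1.004 -1.701 -4.9
v -1.081 -2.206 -4.984
v -0.945 -2.703 -4.941
v -0.628 -3.079 -4.781
v -0.203 -3.247 -4.542
v 0.234 -3.17 -4.277
v 0.583 -2.865 -4.047
v 0.762 -2.401 -3.905
v -2.969 0.342 -3.395
v -2.485 -0.048 -2.957
v -3.211 1.578 -2.025
v -2.227 0.309 -3.234
v -2.316 0.681 -3.586
v -2.711 0.895 -3.848
v -3.227 0.85 -3.898
v -3.622 0.567 -3.713
v -3.711 0.179 -3.379
v -3.454 -0.132 -3.052
v -2.97 -0.222 -2.886
f 2 1 5
f 2 5 3
f 3 5 6
f 3 6 4
f 5 1 7
f 5 7 6
f 6 7 8
f 6 8 4
f 7 1 9
f 7 9 8
f 8 9 10
f 8 10 4
f 9 1 11
f 9 11 10
f 10 11 12
f 10 12 4
f 11 1 13
f 11 13 12
f 12 13 14
f 12 14 4
f 13 1 15
f 13 15 14
f 14 15 16
f 14 16 4
f 15 1 17
f 15 17 16
f 16 17 18
f 16 18 4
f 17 1 19
f 17 19 18
f 18 19 20
f 18 20 4
f 19 1 21
f 19 21 20
f 20 21 22
f 20 22 4
f 21 1 2
f 21 2 22
f 22 2 3
f 22 3 4
f 24 23 27
f 24 27 25
f 25 27 28
f 25 28 26
f 27 23 29
f 27 29 28
f 28 29 30
f 28 30 26
f 29 23 31
f 29 31 30
f 30 31 32
f 30 32 26
f 31 23 33
f 31 33 32
f 32 33 34
f 32 34 26
f 33 23 35
f 33 35 34
f 34 35 36
f 34 36 26
f 35 23 37
f 35 37 36
f 36 37 38
f 36 38 26
f 37 23 39
f 37 39 38
f 38 39 40
f 38 40 26
f 39 23 41
f 39 41 40
f 40 41 42
f 40 42 26
f 41 23 43
f 41 43 42
f 42 43 44
f 42 44 26
f 43 23 45
f 43 45 44
f 44 45 46
f 44 46 26
f 45 23 47
f 45 47 46
f 46 47 48
f 46 48 26
f 47 23 24
f 47 24 48
f 48 24 25
f 48 25 26
f 50 52 49
f 53 50 49
f 49 52 51
f 51 53 49
f 50 56 52
f 54 50 53
f 54 56 50
f 52 56 51
f 55 53 51
f 51 56 55
f 55 54 53
f 56 54 55
f 58 57 60
f 58 60 59
f 60 57 61
f 60 61 59
f 61 57 62
f 61 62 59
f 62 57 63
f 62 63 59
f 63 57 64
f 63 64 59
f 64 57 65
f 64 65 59
f 65 57 66
f 65 66 59
f 66 57 67
f 66 67 59
f 67 57 68
f 67 68 59
f 68 57 69
f 68 69 59
f 69 57 70
f 69 70 59
f 70 57 71
f 70 71 59
f 71 57 58
f 71 58 59
f 73 72 75
f 73 75 74
f 75 72 76
f 75 76 74
f 76 72 77
f 76 77 74
f 77 72 78
f 77 78 74
f 78 72 79
f 78 79 74
f 79 72 80
f 79 80 74
f 80 72 81
f 80 81 74
f 81 72 82
f 81 82 74
f 82 72 73
f 82 73 74



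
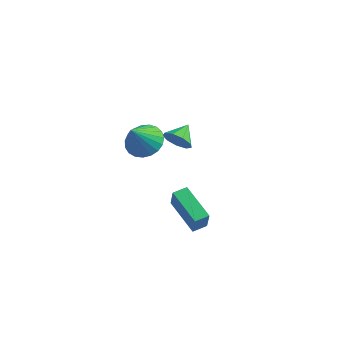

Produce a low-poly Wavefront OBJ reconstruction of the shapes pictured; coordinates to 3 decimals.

v -0.024 -0.49 -4.964
v 0.265 -0.8 -3.778
v -1.829 0.511 -4.263
v -1.54 0.202 -3.077
v 0.4 0.218 -4.883
v 0.689 -0.091 -3.697
v -1.405 1.22 -4.182
v -1.116 0.91 -2.996
v -1.972 1.435 -0.069
v -1.634 1.743 -0.761
v -1.928 2.505 0.429
v -2.2 1.779 -0.789
v -2.659 1.654 -0.479
v -2.797 1.427 0.022
v -2.549 1.203 0.481
v -2.03 1.088 0.683
v -1.485 1.136 0.533
v -1.167 1.323 0.102
v -1.226 1.563 -0.409
v -2.261 -1.32 1.812
v -1.642 -0.681 2.311
v -2.419 -2.32 3.288
v -2.023 -0.511 2.385
v -2.445 -0.48 2.36
v -2.835 -0.595 2.241
v -3.127 -0.835 2.047
v -3.268 -1.159 1.813
v -3.235 -1.511 1.578
v -3.034 -1.83 1.384
v -2.699 -2.061 1.264
v -2.288 -2.163 1.238
v -1.873 -2.12 1.312
v -1.524 -1.939 1.472
v -1.303 -1.651 1.691
v -1.248 -1.305 1.931
v -1.367 -0.962 2.15
f 2 4 1
f 5 2 1
f 1 4 3
f 3 5 1
f 2 8 4
f 6 2 5
f 6 8 2
f 4 8 3
f 7 5 3
f 3 8 7
f 7 6 5
f 8 6 7
f 10 9 12
f 10 12 11
f 12 9 13
f 12 13 11
f 13 9 14
f 13 14 11
f 14 9 15
f 14 15 11
f 15 9 16
f 15 16 11
f 16 9 17
f 16 17 11
f 17 9 18
f 17 18 11
f 18 9 19
f 18 19 11
f 19 9 10
f 19 10 11
f 21 20 23
f 21 23 22
f 23 20 24
f 23 24 22
f 24 20 25
f 24 25 22
f 25 20 26
f 25 26 22
f 26 20 27
f 26 27 22
f 27 20 28
f 27 28 22
f 28 20 29
f 28 29 22
f 29 20 30
f 29 30 22
f 30 20 31
f 30 31 22
f 31 20 32
f 31 32 22
f 32 20 33
f 32 33 22
f 33 20 34
f 33 34 22
f 34 20 35
f 34 35 22
f 35 20 36
f 35 36 22
f 36 20 21
f 36 21 22



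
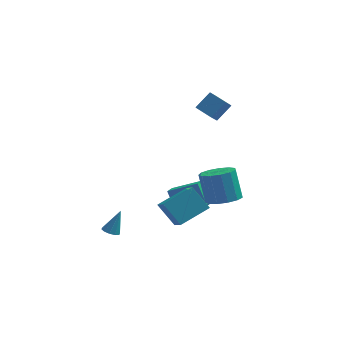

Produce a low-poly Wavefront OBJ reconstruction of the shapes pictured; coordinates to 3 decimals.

v -0.687 -2.845 -1.444
v -0.258 -4.296 -0.295
v -1.66 -2.222 -0.295
v -1.232 -3.673 0.854
v 0.792 -1.847 -0.734
v 1.22 -3.298 0.415
v -0.182 -1.224 0.415
v 0.247 -2.675 1.564
v 1.978 -3.107 0.991
v 2.558 -2.29 0.8
v 2.142 -1.596 2.497
v 1.562 -2.413 2.689
v 2.029 -2.16 0.617
v 1.613 -1.466 2.314
v 1.484 -2.33 0.553
v 1.068 -1.636 2.25
v 1.096 -2.746 0.628
v 0.68 -2.053 2.325
v 0.987 -3.278 0.819
v 0.571 -2.584 2.516
v 1.193 -3.755 1.064
v 0.778 -3.061 2.761
v 1.649 -4.026 1.287
v 1.233 -3.332 2.984
v 2.208 -4.006 1.415
v 1.793 -3.312 3.112
v 2.695 -3.7 1.409
v 2.279 -3.006 3.107
v 2.954 -3.206 1.271
v 2.538 -2.512 2.968
v 2.903 -2.68 1.044
v 2.487 -1.986 2.741
v -1.114 1.186 -1.388
v -1.305 0.225 -0.958
v 0.556 1.179 -0.664
v 0.365 0.218 -0.233
v -0.545 0.482 -2.707
v -0.736 -0.479 -2.276
v 1.125 0.475 -1.982
v 0.934 -0.486 -1.552
v -4.123 -3.11 -1.94
v -3.835 -3.564 -1.886
v -3.617 -2.63 -0.6
v -3.643 -3.337 -2.039
v -3.635 -3.024 -2.155
v -3.813 -2.744 -2.188
v -4.109 -2.603 -2.126
v -4.411 -2.656 -1.994
v -4.602 -2.883 -1.84
v -4.611 -3.196 -1.725
v -4.433 -3.476 -1.692
v -4.136 -3.617 -1.753
v 0.331 4.335 3.059
v 0.047 3.447 3.891
v 1.1 4.927 3.953
v 0.816 4.039 4.786
v 1.244 3.701 2.694
v 0.96 2.813 3.527
v 2.013 4.293 3.589
v 1.729 3.405 4.421
f 2 4 1
f 5 2 1
f 1 4 3
f 3 5 1
f 2 8 4
f 6 2 5
f 6 8 2
f 4 8 3
f 7 5 3
f 3 8 7
f 7 6 5
f 8 6 7
f 10 9 13
f 10 13 11
f 11 13 14
f 11 14 12
f 13 9 15
f 13 15 14
f 14 15 16
f 14 16 12
f 15 9 17
f 15 17 16
f 16 17 18
f 16 18 12
f 17 9 19
f 17 19 18
f 18 19 20
f 18 20 12
f 19 9 21
f 19 21 20
f 20 21 22
f 20 22 12
f 21 9 23
f 21 23 22
f 22 23 24
f 22 24 12
f 23 9 25
f 23 25 24
f 24 25 26
f 24 26 12
f 25 9 27
f 25 27 26
f 26 27 28
f 26 28 12
f 27 9 29
f 27 29 28
f 28 29 30
f 28 30 12
f 29 9 31
f 29 31 30
f 30 31 32
f 30 32 12
f 31 9 10
f 31 10 32
f 32 10 11
f 32 11 12
f 34 36 33
f 37 34 33
f 33 36 35
f 35 37 33
f 34 40 36
f 38 34 37
f 38 40 34
f 36 40 35
f 39 37 35
f 35 40 39
f 39 38 37
f 40 38 39
f 42 41 44
f 42 44 43
f 44 41 45
f 44 45 43
f 45 41 46
f 45 46 43
f 46 41 47
f 46 47 43
f 47 41 48
f 47 48 43
f 48 41 49
f 48 49 43
f 49 41 50
f 49 50 43
f 50 41 51
f 50 51 43
f 51 41 52
f 51 52 43
f 52 41 42
f 52 42 43
f 54 56 53
f 57 54 53
f 53 56 55
f 55 57 53
f 54 60 56
f 58 54 57
f 58 60 54
f 56 60 55
f 59 57 55
f 55 60 59
f 59 58 57
f 60 58 59



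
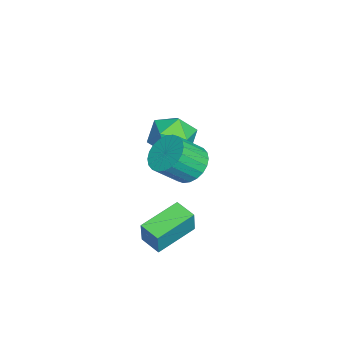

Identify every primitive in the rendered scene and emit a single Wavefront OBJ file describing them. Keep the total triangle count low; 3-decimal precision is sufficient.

v -2.842 -1.313 -1.585
v -2.4 -0.67 -0.634
v -1.68 -2.85 -1.086
v -1.238 -2.207 -0.135
v -2.405 -2.594 -0.125
v -3.123 -1.644 -0.434
v -0.957 -1.876 -1.286
v -1.675 -0.926 -1.595
v -1.234 -1.018 -0.45
v -2.129 -1.461 0.268
v -1.951 -2.059 -1.988
v -2.846 -2.502 -1.27
v 1.801 -0.568 0.313
v 2.727 -0.494 -0.084
v 3.284 -1.499 1.03
v 2.359 -1.572 1.427
v 2.733 -0.2 0.179
v 3.29 -1.205 1.292
v 2.596 0.038 0.461
v 3.153 -0.967 1.575
v 2.339 0.183 0.722
v 2.896 -0.821 1.836
v 2 0.215 0.92
v 2.557 -0.79 2.034
v 1.63 0.127 1.026
v 2.187 -0.877 2.139
v 1.287 -0.066 1.023
v 1.844 -1.071 2.137
v 1.022 -0.336 0.912
v 1.579 -1.34 2.026
v 0.876 -0.641 0.71
v 1.433 -1.646 1.824
v 0.87 -0.935 0.448
v 1.427 -1.94 1.561
v 1.007 -1.173 0.165
v 1.564 -2.178 1.279
v 1.264 -1.319 -0.096
v 1.821 -2.323 1.018
v 1.603 -1.35 -0.294
v 2.16 -2.355 0.82
v 1.973 -1.263 -0.399
v 2.53 -2.267 0.714
v 2.316 -1.069 -0.397
v 2.873 -2.074 0.717
v 2.581 -0.8 -0.286
v 3.138 -1.804 0.828
v 3.065 -2.518 -3.796
v 3.446 -2.512 -2.532
v 1.587 -1.121 -3.357
v 1.969 -1.115 -2.093
v 3.751 -1.725 -4.007
v 4.133 -1.719 -2.743
v 2.274 -0.328 -3.568
v 2.655 -0.322 -2.304
f 1 12 6
f 1 6 2
f 1 2 8
f 1 8 11
f 1 11 12
f 2 6 10
f 6 12 5
f 12 11 3
f 11 8 7
f 8 2 9
f 4 10 5
f 4 5 3
f 4 3 7
f 4 7 9
f 4 9 10
f 5 10 6
f 3 5 12
f 7 3 11
f 9 7 8
f 10 9 2
f 14 13 17
f 14 17 15
f 15 17 18
f 15 18 16
f 17 13 19
f 17 19 18
f 18 19 20
f 18 20 16
f 19 13 21
f 19 21 20
f 20 21 22
f 20 22 16
f 21 13 23
f 21 23 22
f 22 23 24
f 22 24 16
f 23 13 25
f 23 25 24
f 24 25 26
f 24 26 16
f 25 13 27
f 25 27 26
f 26 27 28
f 26 28 16
f 27 13 29
f 27 29 28
f 28 29 30
f 28 30 16
f 29 13 31
f 29 31 30
f 30 31 32
f 30 32 16
f 31 13 33
f 31 33 32
f 32 33 34
f 32 34 16
f 33 13 35
f 33 35 34
f 34 35 36
f 34 36 16
f 35 13 37
f 35 37 36
f 36 37 38
f 36 38 16
f 37 13 39
f 37 39 38
f 38 39 40
f 38 40 16
f 39 13 41
f 39 41 40
f 40 41 42
f 40 42 16
f 41 13 43
f 41 43 42
f 42 43 44
f 42 44 16
f 43 13 45
f 43 45 44
f 44 45 46
f 44 46 16
f 45 13 14
f 45 14 46
f 46 14 15
f 46 15 16
f 48 50 47
f 51 48 47
f 47 50 49
f 49 51 47
f 48 54 50
f 52 48 51
f 52 54 48
f 50 54 49
f 53 51 49
f 49 54 53
f 53 52 51
f 54 52 53



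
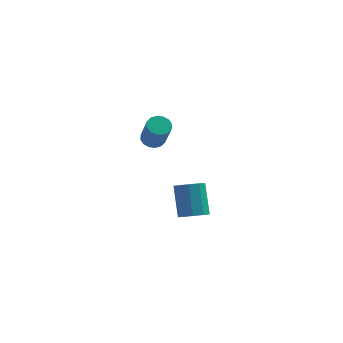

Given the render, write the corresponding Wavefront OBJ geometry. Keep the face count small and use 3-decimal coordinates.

v -2.06 -2.647 -3.571
v -1.524 -2.295 -3.68
v -1.824 -1.442 -2.397
v -2.36 -1.793 -2.289
v -1.871 -2.109 -3.885
v -2.172 -1.256 -2.602
v -2.307 -2.175 -3.944
v -2.608 -1.321 -2.661
v -2.627 -2.461 -3.828
v -2.928 -1.607 -2.545
v -2.682 -2.834 -3.593
v -2.982 -1.981 -2.31
v -2.445 -3.12 -3.347
v -2.746 -2.266 -2.064
v -2.028 -3.184 -3.207
v -2.329 -2.33 -1.924
v -1.626 -2.997 -3.237
v -1.927 -2.143 -1.954
v -1.427 -2.646 -3.424
v -1.727 -1.792 -2.141
v -3.617 -3.218 1.227
v -3.246 -3.461 0.976
v -2.891 -4.165 2.181
v -3.263 -3.922 2.433
v -3.133 -3.242 1.071
v -2.778 -3.946 2.276
v -3.149 -3.017 1.207
v -2.795 -3.721 2.412
v -3.291 -2.845 1.349
v -2.937 -3.549 2.554
v -3.521 -2.774 1.459
v -3.166 -3.478 2.664
v -3.776 -2.821 1.506
v -3.421 -3.525 2.711
v -3.989 -2.975 1.479
v -3.634 -3.679 2.684
v -4.102 -3.194 1.384
v -3.747 -3.898 2.589
v -4.085 -3.419 1.248
v -3.731 -4.123 2.453
v -3.943 -3.591 1.106
v -3.589 -4.295 2.311
v -3.714 -3.662 0.996
v -3.359 -4.366 2.201
v -3.459 -3.615 0.949
v -3.104 -4.319 2.154
f 2 1 5
f 2 5 3
f 3 5 6
f 3 6 4
f 5 1 7
f 5 7 6
f 6 7 8
f 6 8 4
f 7 1 9
f 7 9 8
f 8 9 10
f 8 10 4
f 9 1 11
f 9 11 10
f 10 11 12
f 10 12 4
f 11 1 13
f 11 13 12
f 12 13 14
f 12 14 4
f 13 1 15
f 13 15 14
f 14 15 16
f 14 16 4
f 15 1 17
f 15 17 16
f 16 17 18
f 16 18 4
f 17 1 19
f 17 19 18
f 18 19 20
f 18 20 4
f 19 1 2
f 19 2 20
f 20 2 3
f 20 3 4
f 22 21 25
f 22 25 23
f 23 25 26
f 23 26 24
f 25 21 27
f 25 27 26
f 26 27 28
f 26 28 24
f 27 21 29
f 27 29 28
f 28 29 30
f 28 30 24
f 29 21 31
f 29 31 30
f 30 31 32
f 30 32 24
f 31 21 33
f 31 33 32
f 32 33 34
f 32 34 24
f 33 21 35
f 33 35 34
f 34 35 36
f 34 36 24
f 35 21 37
f 35 37 36
f 36 37 38
f 36 38 24
f 37 21 39
f 37 39 38
f 38 39 40
f 38 40 24
f 39 21 41
f 39 41 40
f 40 41 42
f 40 42 24
f 41 21 43
f 41 43 42
f 42 43 44
f 42 44 24
f 43 21 45
f 43 45 44
f 44 45 46
f 44 46 24
f 45 21 22
f 45 22 46
f 46 22 23
f 46 23 24



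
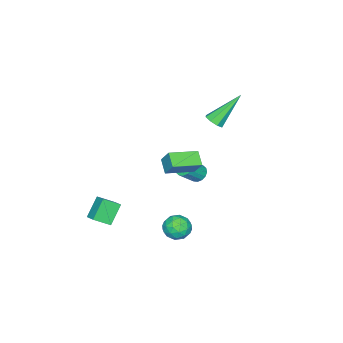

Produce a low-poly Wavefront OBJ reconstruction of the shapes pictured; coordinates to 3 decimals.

v -3.174 0.505 0.541
v -2.905 0.196 0.908
v -4.366 1.295 2.079
v -2.726 0.574 0.853
v -2.81 0.911 0.615
v -3.107 1.01 0.334
v -3.443 0.814 0.174
v -3.622 0.437 0.229
v -3.538 0.1 0.467
v -3.241 0 0.748
v -3.557 -0.613 -4.09
v -3.241 -0.192 -4.211
v -2.447 -0.546 -3.371
v -2.763 -0.967 -3.25
v -3.412 -0.099 -4.011
v -2.618 -0.453 -3.17
v -3.622 -0.143 -3.831
v -2.827 -0.498 -2.991
v -3.814 -0.314 -3.721
v -3.02 -0.668 -2.881
v -3.938 -0.564 -3.71
v -3.143 -0.919 -2.87
v -3.959 -0.828 -3.801
v -3.165 -1.182 -2.96
v -3.873 -1.034 -3.969
v -3.079 -1.388 -3.129
v -3.702 -1.127 -4.17
v -2.908 -1.481 -3.329
v -3.493 -1.082 -4.349
v -2.698 -1.437 -3.509
v -3.3 -0.912 -4.459
v -2.506 -1.266 -3.619
v -3.177 -0.661 -4.47
v -2.382 -1.016 -3.63
v -3.155 -0.398 -4.38
v -2.361 -0.752 -3.539
v 2.026 2.174 -2.431
v 2.568 2.641 -2.218
v 2.772 1.679 -3.242
v 3.314 2.146 -3.029
v 3.083 1.606 -2.567
v 2.623 1.913 -2.066
v 2.717 2.407 -3.394
v 2.257 2.714 -2.893
v 2.996 2.785 -2.813
v 3.222 2.29 -2.303
v 2.118 2.03 -3.157
v 2.344 1.535 -2.647
v 2.232 2.451 -2.253
v 3.108 1.869 -3.207
v 2.973 1.551 -2.935
v 3.291 1.826 -2.81
v 2.264 2.023 -2.164
v 2.582 2.298 -2.039
v 2.885 1.689 -2.244
v 2.758 2.022 -3.421
v 3.076 2.297 -3.296
v 2.049 2.494 -2.65
v 2.367 2.769 -2.525
v 2.455 2.631 -3.216
v 2.802 2.811 -2.478
v 3.24 2.519 -2.955
v 2.889 2.673 -3.169
v 2.618 2.853 -2.874
v 2.935 2.519 -2.178
v 3.373 2.228 -2.655
v 3.237 1.911 -2.383
v 2.966 2.091 -2.089
v 3.186 2.604 -2.528
v 1.967 2.092 -2.805
v 2.405 1.801 -3.282
v 2.374 2.229 -3.371
v 2.103 2.409 -3.077
v 2.1 1.801 -2.505
v 2.538 1.509 -2.982
v 2.722 1.467 -2.586
v 2.451 1.647 -2.291
v 2.154 1.716 -2.932
v -1.161 0.438 -0.918
v -0.985 0.98 -0.096
v -0.662 0.989 -1.389
v -0.485 1.531 -0.567
v 0.085 -0.431 -0.613
v 0.262 0.111 0.209
v 0.585 0.12 -1.084
v 0.761 0.662 -0.262
v 2.438 -2.565 -2.722
v 2.827 -1.924 -2.365
v 1.875 -1.936 -3.238
v 2.264 -1.295 -2.882
v 3.296 -2.565 -3.658
v 3.685 -1.924 -3.302
v 2.733 -1.936 -4.175
v 3.122 -1.295 -3.818
f 2 1 4
f 2 4 3
f 4 1 5
f 4 5 3
f 5 1 6
f 5 6 3
f 6 1 7
f 6 7 3
f 7 1 8
f 7 8 3
f 8 1 9
f 8 9 3
f 9 1 10
f 9 10 3
f 10 1 2
f 10 2 3
f 12 11 15
f 12 15 13
f 13 15 16
f 13 16 14
f 15 11 17
f 15 17 16
f 16 17 18
f 16 18 14
f 17 11 19
f 17 19 18
f 18 19 20
f 18 20 14
f 19 11 21
f 19 21 20
f 20 21 22
f 20 22 14
f 21 11 23
f 21 23 22
f 22 23 24
f 22 24 14
f 23 11 25
f 23 25 24
f 24 25 26
f 24 26 14
f 25 11 27
f 25 27 26
f 26 27 28
f 26 28 14
f 27 11 29
f 27 29 28
f 28 29 30
f 28 30 14
f 29 11 31
f 29 31 30
f 30 31 32
f 30 32 14
f 31 11 33
f 31 33 32
f 32 33 34
f 32 34 14
f 33 11 35
f 33 35 34
f 34 35 36
f 34 36 14
f 35 11 12
f 35 12 36
f 36 12 13
f 36 13 14
f 37 74 53
f 74 48 77
f 53 77 42
f 74 77 53
f 37 53 49
f 53 42 54
f 49 54 38
f 53 54 49
f 37 49 58
f 49 38 59
f 58 59 44
f 49 59 58
f 37 58 70
f 58 44 73
f 70 73 47
f 58 73 70
f 37 70 74
f 70 47 78
f 74 78 48
f 70 78 74
f 38 54 65
f 54 42 68
f 65 68 46
f 54 68 65
f 42 77 55
f 77 48 76
f 55 76 41
f 77 76 55
f 48 78 75
f 78 47 71
f 75 71 39
f 78 71 75
f 47 73 72
f 73 44 60
f 72 60 43
f 73 60 72
f 44 59 64
f 59 38 61
f 64 61 45
f 59 61 64
f 40 66 52
f 66 46 67
f 52 67 41
f 66 67 52
f 40 52 50
f 52 41 51
f 50 51 39
f 52 51 50
f 40 50 57
f 50 39 56
f 57 56 43
f 50 56 57
f 40 57 62
f 57 43 63
f 62 63 45
f 57 63 62
f 40 62 66
f 62 45 69
f 66 69 46
f 62 69 66
f 41 67 55
f 67 46 68
f 55 68 42
f 67 68 55
f 39 51 75
f 51 41 76
f 75 76 48
f 51 76 75
f 43 56 72
f 56 39 71
f 72 71 47
f 56 71 72
f 45 63 64
f 63 43 60
f 64 60 44
f 63 60 64
f 46 69 65
f 69 45 61
f 65 61 38
f 69 61 65
f 80 82 79
f 83 80 79
f 79 82 81
f 81 83 79
f 80 86 82
f 84 80 83
f 84 86 80
f 82 86 81
f 85 83 81
f 81 86 85
f 85 84 83
f 86 84 85
f 88 90 87
f 91 88 87
f 87 90 89
f 89 91 87
f 88 94 90
f 92 88 91
f 92 94 88
f 90 94 89
f 93 91 89
f 89 94 93
f 93 92 91
f 94 92 93



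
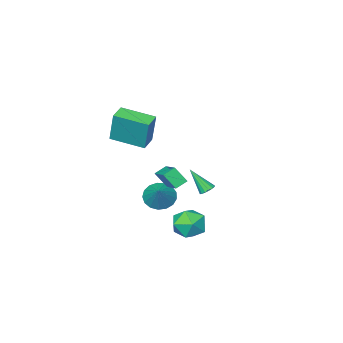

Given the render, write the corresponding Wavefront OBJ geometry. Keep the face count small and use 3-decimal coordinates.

v -1.637 -1.566 -2.718
v -1.182 -1.664 -2.949
v -1.123 -2.514 -1.302
v -1.142 -1.436 -2.811
v -1.235 -1.243 -2.648
v -1.435 -1.137 -2.504
v -1.69 -1.145 -2.417
v -1.93 -1.266 -2.41
v -2.092 -1.467 -2.486
v -2.132 -1.695 -2.625
v -2.039 -1.888 -2.788
v -1.839 -1.994 -2.932
v -1.584 -1.986 -3.019
v -1.344 -1.865 -3.025
v -0.225 -2.421 -1.764
v 0.466 -0.729 -0.926
v 0.494 -2.526 -2.144
v 1.185 -0.835 -1.306
v 0.175 -3.045 -0.834
v 0.866 -1.354 0.004
v 0.894 -3.151 -1.214
v 1.585 -1.459 -0.376
v 1.206 1.716 -2.874
v 1.89 2.58 -2.941
v 2.55 0.7 -2.279
v 3.234 1.564 -2.346
v 2.433 1.551 -1.586
v 1.603 2.179 -1.953
v 2.837 1.101 -3.267
v 2.007 1.729 -3.634
v 2.898 2.2 -3.184
v 2.648 2.478 -2.145
v 1.792 0.802 -3.075
v 1.542 1.08 -2.036
v 3.352 -3.281 2.961
v 3.42 -2.818 4.926
v 2.275 -1.552 2.59
v 2.343 -1.089 4.555
v 4.257 -2.751 2.805
v 4.325 -2.288 4.77
v 3.18 -1.022 2.434
v 3.248 -0.559 4.399
v 0.149 -3.665 -3.543
v 0.924 -4.279 -3.597
v 1.031 -2.655 -2.357
v 1.01 -3.957 -3.934
v 0.899 -3.569 -4.182
v 0.617 -3.203 -4.284
v 0.227 -2.942 -4.216
v -0.181 -2.847 -3.993
v -0.513 -2.94 -3.668
v -0.693 -3.198 -3.314
v -0.681 -3.563 -3.013
v -0.478 -3.952 -2.833
v -0.131 -4.275 -2.816
v 0.279 -4.458 -2.965
v 0.66 -4.459 -3.247
f 2 1 4
f 2 4 3
f 4 1 5
f 4 5 3
f 5 1 6
f 5 6 3
f 6 1 7
f 6 7 3
f 7 1 8
f 7 8 3
f 8 1 9
f 8 9 3
f 9 1 10
f 9 10 3
f 10 1 11
f 10 11 3
f 11 1 12
f 11 12 3
f 12 1 13
f 12 13 3
f 13 1 14
f 13 14 3
f 14 1 2
f 14 2 3
f 16 18 15
f 19 16 15
f 15 18 17
f 17 19 15
f 16 22 18
f 20 16 19
f 20 22 16
f 18 22 17
f 21 19 17
f 17 22 21
f 21 20 19
f 22 20 21
f 23 34 28
f 23 28 24
f 23 24 30
f 23 30 33
f 23 33 34
f 24 28 32
f 28 34 27
f 34 33 25
f 33 30 29
f 30 24 31
f 26 32 27
f 26 27 25
f 26 25 29
f 26 29 31
f 26 31 32
f 27 32 28
f 25 27 34
f 29 25 33
f 31 29 30
f 32 31 24
f 36 38 35
f 39 36 35
f 35 38 37
f 37 39 35
f 36 42 38
f 40 36 39
f 40 42 36
f 38 42 37
f 41 39 37
f 37 42 41
f 41 40 39
f 42 40 41
f 44 43 46
f 44 46 45
f 46 43 47
f 46 47 45
f 47 43 48
f 47 48 45
f 48 43 49
f 48 49 45
f 49 43 50
f 49 50 45
f 50 43 51
f 50 51 45
f 51 43 52
f 51 52 45
f 52 43 53
f 52 53 45
f 53 43 54
f 53 54 45
f 54 43 55
f 54 55 45
f 55 43 56
f 55 56 45
f 56 43 57
f 56 57 45
f 57 43 44
f 57 44 45



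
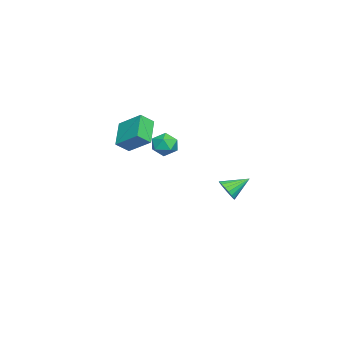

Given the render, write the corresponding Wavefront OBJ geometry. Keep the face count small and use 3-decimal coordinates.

v 3.406 2.129 1.903
v 3.947 1.919 1.433
v 2.793 1.121 1.647
v 3.334 0.911 1.177
v 3.462 0.923 1.912
v 3.841 1.546 2.071
v 2.899 1.494 1.009
v 3.278 2.117 1.168
v 3.633 1.527 0.881
v 3.982 1.174 1.439
v 2.758 1.866 1.641
v 3.107 1.513 2.199
v -3.642 3.352 -4.286
v -3.075 3.352 -3.843
v -4.198 4.448 -3.574
v -2.982 3.551 -4.076
v -3.02 3.711 -4.351
v -3.182 3.799 -4.614
v -3.434 3.8 -4.811
v -3.728 3.711 -4.905
v -4.004 3.552 -4.876
v -4.209 3.353 -4.73
v -4.301 3.154 -4.496
v -4.263 2.994 -4.221
v -4.102 2.906 -3.959
v -3.849 2.905 -3.761
v -3.556 2.994 -3.668
v -3.279 3.153 -3.697
v -1.029 -1.686 1.067
v -0.549 -0.474 1.925
v -1.473 -1.104 0.493
v -0.993 0.108 1.351
v 0.313 -1.568 0.149
v 0.793 -0.356 1.007
v -0.131 -0.986 -0.425
v 0.349 0.226 0.433
f 1 12 6
f 1 6 2
f 1 2 8
f 1 8 11
f 1 11 12
f 2 6 10
f 6 12 5
f 12 11 3
f 11 8 7
f 8 2 9
f 4 10 5
f 4 5 3
f 4 3 7
f 4 7 9
f 4 9 10
f 5 10 6
f 3 5 12
f 7 3 11
f 9 7 8
f 10 9 2
f 14 13 16
f 14 16 15
f 16 13 17
f 16 17 15
f 17 13 18
f 17 18 15
f 18 13 19
f 18 19 15
f 19 13 20
f 19 20 15
f 20 13 21
f 20 21 15
f 21 13 22
f 21 22 15
f 22 13 23
f 22 23 15
f 23 13 24
f 23 24 15
f 24 13 25
f 24 25 15
f 25 13 26
f 25 26 15
f 26 13 27
f 26 27 15
f 27 13 28
f 27 28 15
f 28 13 14
f 28 14 15
f 30 32 29
f 33 30 29
f 29 32 31
f 31 33 29
f 30 36 32
f 34 30 33
f 34 36 30
f 32 36 31
f 35 33 31
f 31 36 35
f 35 34 33
f 36 34 35



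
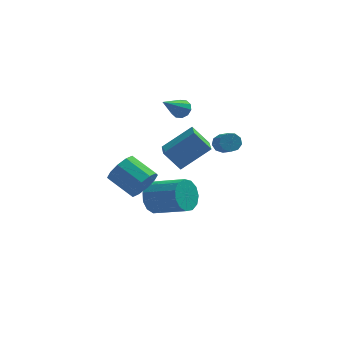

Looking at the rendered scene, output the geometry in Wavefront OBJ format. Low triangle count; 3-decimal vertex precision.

v 0.995 3.909 2.045
v 1.266 4.207 2.529
v 0.065 2.691 3.315
v 0.928 4.385 2.453
v 0.616 4.381 2.22
v 0.448 4.197 1.921
v 0.49 3.902 1.669
v 0.724 3.611 1.561
v 1.062 3.433 1.638
v 1.374 3.437 1.87
v 1.541 3.621 2.17
v 1.5 3.915 2.421
v -0.372 2.137 -3.843
v 0.168 2.359 -4.716
v 1.933 1.464 -3.85
v 1.392 1.243 -2.977
v 0.23 2.826 -4.358
v 1.995 1.931 -3.492
v 0.1 3.075 -3.837
v 1.865 2.18 -2.971
v -0.179 3.026 -3.318
v 1.586 2.131 -2.452
v -0.52 2.695 -2.965
v 1.245 1.8 -2.1
v -0.814 2.187 -2.892
v 0.951 1.292 -2.026
v -0.968 1.663 -3.12
v 0.797 0.768 -2.254
v -0.932 1.29 -3.577
v 0.832 0.395 -2.712
v -0.719 1.186 -4.119
v 1.046 0.291 -3.254
v -0.396 1.384 -4.574
v 1.369 0.489 -3.708
v -0.065 1.821 -4.796
v 1.7 0.926 -3.93
v 3.258 1.586 0.898
v 3.764 1.857 1.072
v 4.169 0.445 2.095
v 3.662 0.174 1.922
v 3.458 1.954 1.327
v 3.863 0.542 2.351
v 3.058 1.88 1.382
v 3.463 0.468 2.405
v 2.752 1.667 1.211
v 3.157 0.255 2.234
v 2.682 1.417 0.893
v 3.087 0.005 1.916
v 2.881 1.246 0.578
v 3.286 -0.166 1.601
v 3.257 1.234 0.413
v 3.662 -0.178 1.436
v 3.633 1.386 0.475
v 4.037 -0.025 1.498
v 3.833 1.632 0.735
v 4.238 0.221 1.758
v -0.665 -2.049 0.06
v -0.084 -1.824 0.816
v -1.333 -0.946 1.516
v -1.915 -1.171 0.76
v -0.018 -1.394 0.395
v -1.267 -0.516 1.094
v -0.199 -1.215 -0.155
v -1.448 -0.336 0.545
v -0.558 -1.354 -0.622
v -1.808 -0.475 0.078
v -0.959 -1.758 -0.829
v -2.208 -0.88 -0.129
v -1.247 -2.274 -0.696
v -2.496 -1.396 0.004
v -1.313 -2.704 -0.274
v -2.562 -1.826 0.425
v -1.132 -2.884 0.275
v -2.381 -2.005 0.975
v -0.772 -2.745 0.742
v -2.022 -1.866 1.442
v -0.372 -2.34 0.949
v -1.621 -1.462 1.649
v 1.186 -2.709 1.741
v 0.308 -2.457 2.748
v 1.055 -1.251 1.261
v 0.177 -0.999 2.268
v 2.703 -2.181 2.932
v 1.825 -1.929 3.939
v 2.572 -0.723 2.452
v 1.694 -0.471 3.459
f 2 1 4
f 2 4 3
f 4 1 5
f 4 5 3
f 5 1 6
f 5 6 3
f 6 1 7
f 6 7 3
f 7 1 8
f 7 8 3
f 8 1 9
f 8 9 3
f 9 1 10
f 9 10 3
f 10 1 11
f 10 11 3
f 11 1 12
f 11 12 3
f 12 1 2
f 12 2 3
f 14 13 17
f 14 17 15
f 15 17 18
f 15 18 16
f 17 13 19
f 17 19 18
f 18 19 20
f 18 20 16
f 19 13 21
f 19 21 20
f 20 21 22
f 20 22 16
f 21 13 23
f 21 23 22
f 22 23 24
f 22 24 16
f 23 13 25
f 23 25 24
f 24 25 26
f 24 26 16
f 25 13 27
f 25 27 26
f 26 27 28
f 26 28 16
f 27 13 29
f 27 29 28
f 28 29 30
f 28 30 16
f 29 13 31
f 29 31 30
f 30 31 32
f 30 32 16
f 31 13 33
f 31 33 32
f 32 33 34
f 32 34 16
f 33 13 35
f 33 35 34
f 34 35 36
f 34 36 16
f 35 13 14
f 35 14 36
f 36 14 15
f 36 15 16
f 38 37 41
f 38 41 39
f 39 41 42
f 39 42 40
f 41 37 43
f 41 43 42
f 42 43 44
f 42 44 40
f 43 37 45
f 43 45 44
f 44 45 46
f 44 46 40
f 45 37 47
f 45 47 46
f 46 47 48
f 46 48 40
f 47 37 49
f 47 49 48
f 48 49 50
f 48 50 40
f 49 37 51
f 49 51 50
f 50 51 52
f 50 52 40
f 51 37 53
f 51 53 52
f 52 53 54
f 52 54 40
f 53 37 55
f 53 55 54
f 54 55 56
f 54 56 40
f 55 37 38
f 55 38 56
f 56 38 39
f 56 39 40
f 58 57 61
f 58 61 59
f 59 61 62
f 59 62 60
f 61 57 63
f 61 63 62
f 62 63 64
f 62 64 60
f 63 57 65
f 63 65 64
f 64 65 66
f 64 66 60
f 65 57 67
f 65 67 66
f 66 67 68
f 66 68 60
f 67 57 69
f 67 69 68
f 68 69 70
f 68 70 60
f 69 57 71
f 69 71 70
f 70 71 72
f 70 72 60
f 71 57 73
f 71 73 72
f 72 73 74
f 72 74 60
f 73 57 75
f 73 75 74
f 74 75 76
f 74 76 60
f 75 57 77
f 75 77 76
f 76 77 78
f 76 78 60
f 77 57 58
f 77 58 78
f 78 58 59
f 78 59 60
f 80 82 79
f 83 80 79
f 79 82 81
f 81 83 79
f 80 86 82
f 84 80 83
f 84 86 80
f 82 86 81
f 85 83 81
f 81 86 85
f 85 84 83
f 86 84 85



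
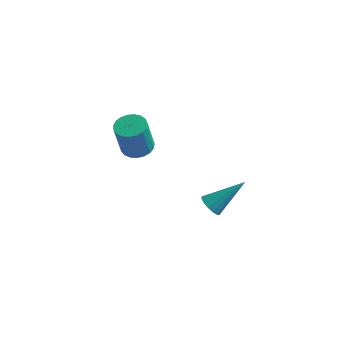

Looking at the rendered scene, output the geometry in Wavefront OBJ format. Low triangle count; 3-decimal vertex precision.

v 2.602 -0.866 -2.531
v 2.804 -0.534 -3.002
v 3.798 0.166 -1.289
v 2.554 -0.377 -2.892
v 2.316 -0.35 -2.685
v 2.155 -0.462 -2.437
v 2.114 -0.682 -2.215
v 2.204 -0.952 -2.077
v 2.401 -1.199 -2.061
v 2.651 -1.356 -2.171
v 2.889 -1.383 -2.378
v 3.049 -1.271 -2.625
v 3.09 -1.05 -2.848
v 3.001 -0.781 -2.985
v -2.815 3.407 -3.851
v -2.012 3.456 -3.757
v -2.202 3.082 -1.935
v -3.005 3.033 -2.029
v -2.109 3.774 -3.702
v -2.298 3.4 -1.88
v -2.327 4.029 -3.673
v -2.517 3.654 -1.85
v -2.63 4.176 -3.674
v -2.82 3.801 -1.852
v -2.965 4.19 -3.706
v -3.155 3.815 -1.884
v -3.274 4.069 -3.763
v -3.464 3.694 -1.941
v -3.504 3.833 -3.835
v -3.694 3.459 -2.013
v -3.614 3.524 -3.91
v -3.804 3.149 -2.088
v -3.587 3.195 -3.975
v -3.777 2.82 -2.153
v -3.426 2.902 -4.019
v -3.615 2.527 -2.196
v -3.159 2.697 -4.033
v -3.349 2.322 -2.211
v -2.833 2.614 -4.016
v -3.023 2.24 -2.194
v -2.504 2.669 -3.97
v -2.693 2.295 -2.148
v -2.228 2.852 -3.904
v -2.418 2.477 -2.082
v -2.054 3.13 -3.829
v -2.244 2.755 -2.007
f 2 1 4
f 2 4 3
f 4 1 5
f 4 5 3
f 5 1 6
f 5 6 3
f 6 1 7
f 6 7 3
f 7 1 8
f 7 8 3
f 8 1 9
f 8 9 3
f 9 1 10
f 9 10 3
f 10 1 11
f 10 11 3
f 11 1 12
f 11 12 3
f 12 1 13
f 12 13 3
f 13 1 14
f 13 14 3
f 14 1 2
f 14 2 3
f 16 15 19
f 16 19 17
f 17 19 20
f 17 20 18
f 19 15 21
f 19 21 20
f 20 21 22
f 20 22 18
f 21 15 23
f 21 23 22
f 22 23 24
f 22 24 18
f 23 15 25
f 23 25 24
f 24 25 26
f 24 26 18
f 25 15 27
f 25 27 26
f 26 27 28
f 26 28 18
f 27 15 29
f 27 29 28
f 28 29 30
f 28 30 18
f 29 15 31
f 29 31 30
f 30 31 32
f 30 32 18
f 31 15 33
f 31 33 32
f 32 33 34
f 32 34 18
f 33 15 35
f 33 35 34
f 34 35 36
f 34 36 18
f 35 15 37
f 35 37 36
f 36 37 38
f 36 38 18
f 37 15 39
f 37 39 38
f 38 39 40
f 38 40 18
f 39 15 41
f 39 41 40
f 40 41 42
f 40 42 18
f 41 15 43
f 41 43 42
f 42 43 44
f 42 44 18
f 43 15 45
f 43 45 44
f 44 45 46
f 44 46 18
f 45 15 16
f 45 16 46
f 46 16 17
f 46 17 18

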